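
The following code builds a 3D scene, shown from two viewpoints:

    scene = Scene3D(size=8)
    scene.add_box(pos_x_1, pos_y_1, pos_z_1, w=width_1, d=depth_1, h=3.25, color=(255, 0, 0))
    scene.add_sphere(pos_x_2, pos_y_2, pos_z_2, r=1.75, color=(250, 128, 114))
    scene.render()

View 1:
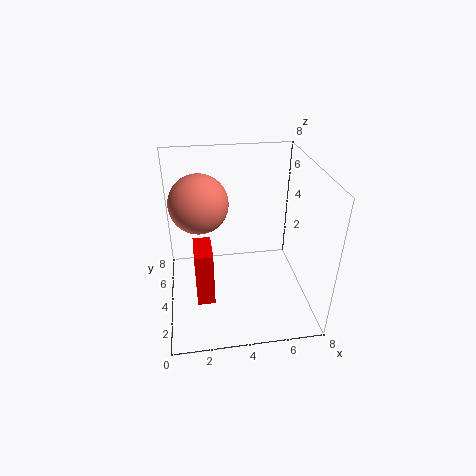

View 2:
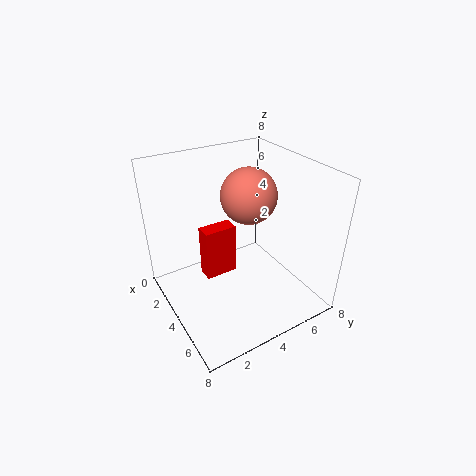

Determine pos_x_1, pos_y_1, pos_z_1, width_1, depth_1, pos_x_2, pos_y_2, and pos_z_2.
pos_x_1 = 1.5
pos_y_1 = 2.75
pos_z_1 = 0.5
width_1 = 1
depth_1 = 2
pos_x_2 = 2
pos_y_2 = 6
pos_z_2 = 5.25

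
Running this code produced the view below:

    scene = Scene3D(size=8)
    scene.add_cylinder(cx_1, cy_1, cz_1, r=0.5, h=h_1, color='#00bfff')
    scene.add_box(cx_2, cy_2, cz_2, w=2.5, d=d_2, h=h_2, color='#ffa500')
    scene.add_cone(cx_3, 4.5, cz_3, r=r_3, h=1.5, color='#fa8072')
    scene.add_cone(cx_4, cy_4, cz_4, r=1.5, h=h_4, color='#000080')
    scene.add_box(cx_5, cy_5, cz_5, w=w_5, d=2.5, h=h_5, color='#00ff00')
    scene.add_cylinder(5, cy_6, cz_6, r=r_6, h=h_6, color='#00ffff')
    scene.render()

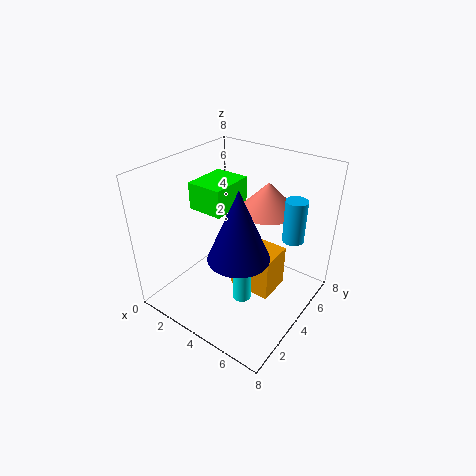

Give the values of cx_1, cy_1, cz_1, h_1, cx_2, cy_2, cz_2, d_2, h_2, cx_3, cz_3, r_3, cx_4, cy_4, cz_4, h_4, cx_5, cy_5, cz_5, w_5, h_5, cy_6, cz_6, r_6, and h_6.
cx_1 = 7.5, cy_1 = 3.5, cz_1 = 5.5, h_1 = 2, cx_2 = 3.5, cy_2 = 4, cz_2 = 0.5, d_2 = 2, h_2 = 2.5, cx_3 = 5.5, cz_3 = 6, r_3 = 1.5, cx_4 = 5.5, cy_4 = 2, cz_4 = 4.5, h_4 = 3.5, cx_5 = 1.5, cy_5 = 3, cz_5 = 5.5, w_5 = 2, h_5 = 1.5, cy_6 = 3, cz_6 = 1, r_6 = 0.5, h_6 = 3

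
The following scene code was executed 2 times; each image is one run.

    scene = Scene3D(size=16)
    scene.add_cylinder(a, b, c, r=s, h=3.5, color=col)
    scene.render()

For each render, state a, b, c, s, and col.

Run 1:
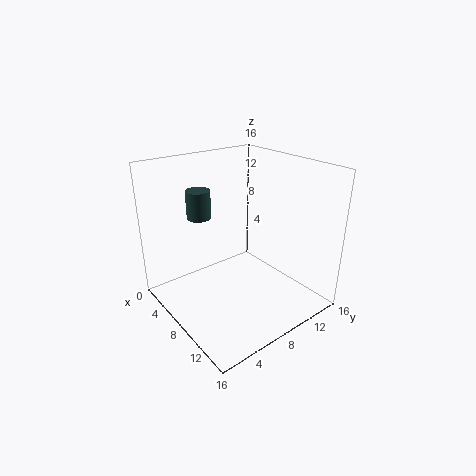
a = 1.5; b = 7; c = 8.5; s = 1.5; col = 'darkslategray'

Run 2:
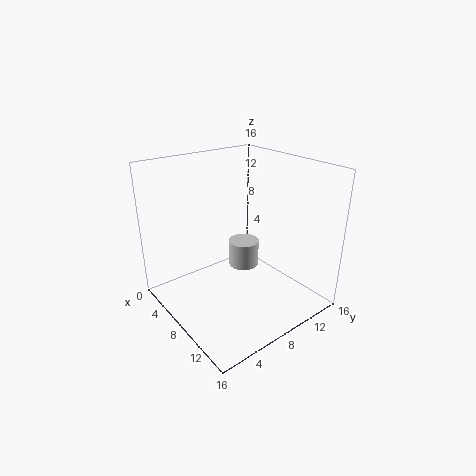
a = 3.5; b = 12.5; c = 1; s = 2; col = 'lightgray'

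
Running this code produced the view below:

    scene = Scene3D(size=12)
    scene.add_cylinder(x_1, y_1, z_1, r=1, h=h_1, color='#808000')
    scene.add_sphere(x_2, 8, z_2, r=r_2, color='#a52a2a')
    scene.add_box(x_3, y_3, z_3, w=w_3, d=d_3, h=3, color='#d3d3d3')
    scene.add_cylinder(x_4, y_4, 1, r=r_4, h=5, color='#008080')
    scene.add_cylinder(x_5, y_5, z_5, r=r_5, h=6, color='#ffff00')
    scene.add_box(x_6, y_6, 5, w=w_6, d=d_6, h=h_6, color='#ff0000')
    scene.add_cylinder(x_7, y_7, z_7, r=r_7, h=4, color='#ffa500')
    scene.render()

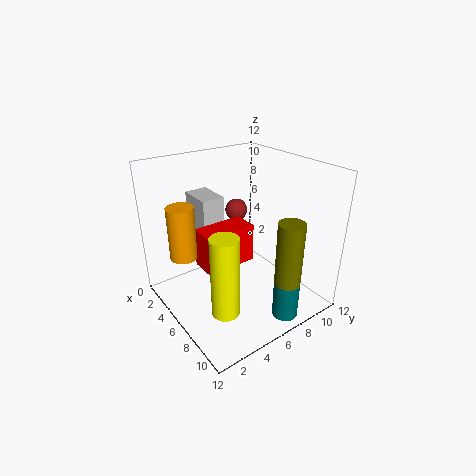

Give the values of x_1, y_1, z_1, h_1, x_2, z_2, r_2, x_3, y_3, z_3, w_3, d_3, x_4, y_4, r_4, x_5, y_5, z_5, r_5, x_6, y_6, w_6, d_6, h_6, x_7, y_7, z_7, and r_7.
x_1 = 11, y_1 = 7, z_1 = 4, h_1 = 5, x_2 = 3, z_2 = 7, r_2 = 1, x_3 = 1, y_3 = 4, z_3 = 6, w_3 = 3, d_3 = 2, x_4 = 11, y_4 = 7, r_4 = 1, x_5 = 10, y_5 = 2, z_5 = 3, r_5 = 1, x_6 = 6, y_6 = 2, w_6 = 2, d_6 = 4, h_6 = 3, x_7 = 6, y_7 = 1, z_7 = 6, r_7 = 1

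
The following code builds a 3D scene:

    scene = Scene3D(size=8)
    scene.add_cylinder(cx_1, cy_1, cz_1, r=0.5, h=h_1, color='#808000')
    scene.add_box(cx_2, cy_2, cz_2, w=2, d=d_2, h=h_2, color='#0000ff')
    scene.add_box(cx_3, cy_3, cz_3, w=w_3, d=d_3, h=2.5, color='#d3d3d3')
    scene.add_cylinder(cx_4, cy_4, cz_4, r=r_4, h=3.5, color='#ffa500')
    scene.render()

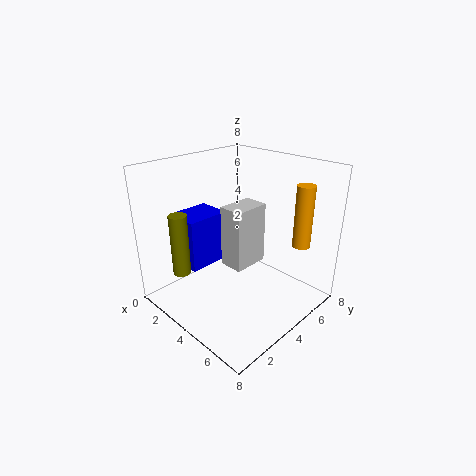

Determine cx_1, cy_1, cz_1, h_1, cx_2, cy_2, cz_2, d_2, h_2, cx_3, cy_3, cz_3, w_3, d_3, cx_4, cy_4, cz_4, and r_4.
cx_1 = 2, cy_1 = 1.5, cz_1 = 2, h_1 = 3.5, cx_2 = 0.5, cy_2 = 2, cz_2 = 2, d_2 = 2.5, h_2 = 3, cx_3 = 6.5, cy_3 = 0.5, cz_3 = 5, w_3 = 1, d_3 = 1.5, cx_4 = 6.5, cy_4 = 6.5, cz_4 = 3.5, r_4 = 0.5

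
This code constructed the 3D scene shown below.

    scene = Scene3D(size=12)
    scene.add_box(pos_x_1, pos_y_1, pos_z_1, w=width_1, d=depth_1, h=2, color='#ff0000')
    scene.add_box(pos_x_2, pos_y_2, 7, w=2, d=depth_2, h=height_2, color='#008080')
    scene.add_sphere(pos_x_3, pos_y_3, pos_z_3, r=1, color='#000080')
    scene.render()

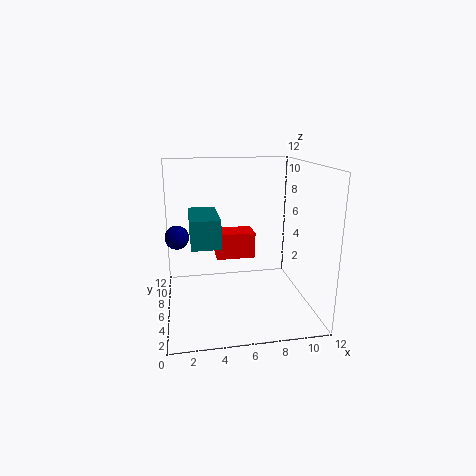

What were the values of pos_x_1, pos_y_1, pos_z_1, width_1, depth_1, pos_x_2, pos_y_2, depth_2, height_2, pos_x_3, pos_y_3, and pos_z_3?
pos_x_1 = 4
pos_y_1 = 4
pos_z_1 = 5
width_1 = 3
depth_1 = 2
pos_x_2 = 2
pos_y_2 = 1
depth_2 = 4
height_2 = 2
pos_x_3 = 1
pos_y_3 = 7
pos_z_3 = 6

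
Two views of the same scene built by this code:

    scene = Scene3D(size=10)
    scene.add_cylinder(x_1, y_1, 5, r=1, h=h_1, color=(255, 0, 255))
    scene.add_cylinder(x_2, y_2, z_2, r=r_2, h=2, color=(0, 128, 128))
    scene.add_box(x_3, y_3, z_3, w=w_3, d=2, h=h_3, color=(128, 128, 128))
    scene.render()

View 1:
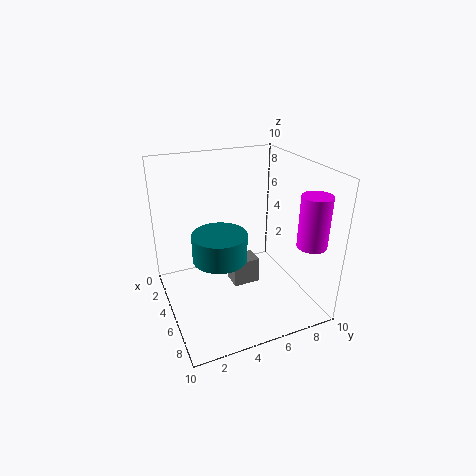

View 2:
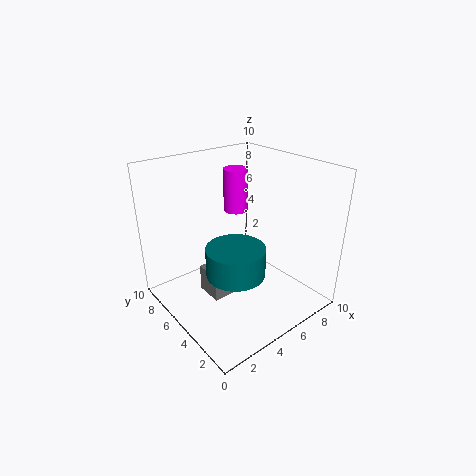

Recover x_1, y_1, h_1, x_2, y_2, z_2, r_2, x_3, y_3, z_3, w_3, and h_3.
x_1 = 8, y_1 = 9, h_1 = 3.5, x_2 = 4, y_2 = 4, z_2 = 3, r_2 = 2, x_3 = 3, y_3 = 5, z_3 = 0.5, w_3 = 1.5, h_3 = 2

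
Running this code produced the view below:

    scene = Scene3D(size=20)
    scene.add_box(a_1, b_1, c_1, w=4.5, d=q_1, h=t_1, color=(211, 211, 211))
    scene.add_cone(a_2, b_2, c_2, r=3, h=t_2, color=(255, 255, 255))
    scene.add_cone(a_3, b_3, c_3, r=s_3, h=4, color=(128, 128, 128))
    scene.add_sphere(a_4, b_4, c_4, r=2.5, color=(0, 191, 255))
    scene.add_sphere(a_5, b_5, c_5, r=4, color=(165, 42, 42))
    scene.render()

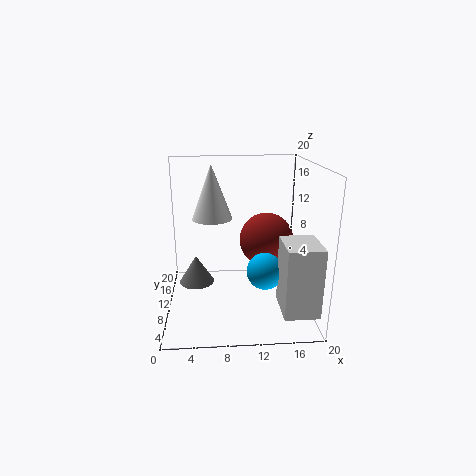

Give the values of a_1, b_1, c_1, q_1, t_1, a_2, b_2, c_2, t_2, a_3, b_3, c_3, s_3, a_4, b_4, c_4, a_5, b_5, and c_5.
a_1 = 15
b_1 = 1
c_1 = 2.5
q_1 = 5.5
t_1 = 9
a_2 = 6.5
b_2 = 14.5
c_2 = 11.5
t_2 = 8
a_3 = 4
b_3 = 11
c_3 = 3
s_3 = 2.5
a_4 = 13.5
b_4 = 7.5
c_4 = 6
a_5 = 14.5
b_5 = 13
c_5 = 8.5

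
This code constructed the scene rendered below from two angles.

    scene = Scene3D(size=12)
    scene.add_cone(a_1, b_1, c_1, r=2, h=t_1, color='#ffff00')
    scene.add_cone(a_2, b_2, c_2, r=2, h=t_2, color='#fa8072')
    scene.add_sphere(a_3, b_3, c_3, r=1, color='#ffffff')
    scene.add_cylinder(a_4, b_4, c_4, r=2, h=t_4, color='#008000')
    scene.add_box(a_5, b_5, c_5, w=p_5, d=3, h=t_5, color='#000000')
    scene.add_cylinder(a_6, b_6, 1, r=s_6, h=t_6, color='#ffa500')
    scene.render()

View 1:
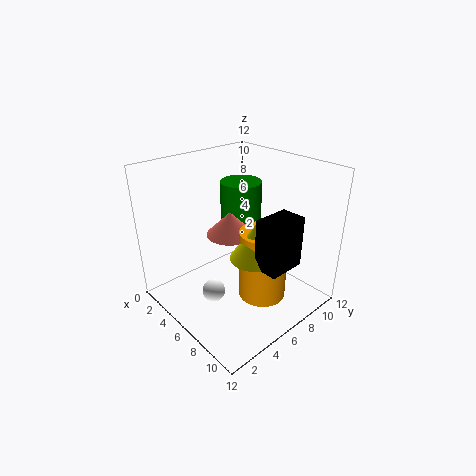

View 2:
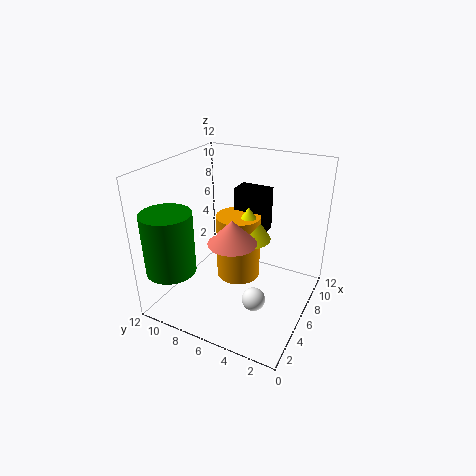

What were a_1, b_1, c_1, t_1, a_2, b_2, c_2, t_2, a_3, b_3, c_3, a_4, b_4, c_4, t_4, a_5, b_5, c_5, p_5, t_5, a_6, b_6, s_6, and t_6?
a_1 = 8, b_1 = 6, c_1 = 5, t_1 = 3, a_2 = 5, b_2 = 6, c_2 = 6, t_2 = 2, a_3 = 5, b_3 = 4, c_3 = 1, a_4 = 2, b_4 = 10, c_4 = 4, t_4 = 5, a_5 = 9, b_5 = 5, c_5 = 5, p_5 = 2, t_5 = 4, a_6 = 8, b_6 = 7, s_6 = 2, t_6 = 6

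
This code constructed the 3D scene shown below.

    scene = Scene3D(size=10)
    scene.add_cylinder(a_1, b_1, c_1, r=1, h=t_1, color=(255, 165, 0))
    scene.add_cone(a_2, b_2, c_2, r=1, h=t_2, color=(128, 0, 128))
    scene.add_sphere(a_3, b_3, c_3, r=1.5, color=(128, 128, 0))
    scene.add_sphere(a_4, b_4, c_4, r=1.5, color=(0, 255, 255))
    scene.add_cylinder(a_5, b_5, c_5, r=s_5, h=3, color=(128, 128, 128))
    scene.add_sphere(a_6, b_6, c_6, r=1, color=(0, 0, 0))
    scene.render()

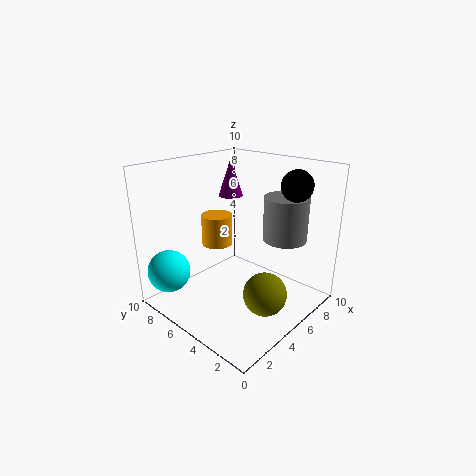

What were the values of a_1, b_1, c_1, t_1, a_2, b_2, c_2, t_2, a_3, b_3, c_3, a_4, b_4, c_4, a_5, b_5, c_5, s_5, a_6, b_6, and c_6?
a_1 = 3.5, b_1 = 5.5, c_1 = 5, t_1 = 2, a_2 = 8.5, b_2 = 9, c_2 = 6.5, t_2 = 3, a_3 = 5, b_3 = 2.5, c_3 = 1.5, a_4 = 1.5, b_4 = 8.5, c_4 = 2.5, a_5 = 7, b_5 = 2.5, c_5 = 5, s_5 = 1.5, a_6 = 6.5, b_6 = 1.5, c_6 = 9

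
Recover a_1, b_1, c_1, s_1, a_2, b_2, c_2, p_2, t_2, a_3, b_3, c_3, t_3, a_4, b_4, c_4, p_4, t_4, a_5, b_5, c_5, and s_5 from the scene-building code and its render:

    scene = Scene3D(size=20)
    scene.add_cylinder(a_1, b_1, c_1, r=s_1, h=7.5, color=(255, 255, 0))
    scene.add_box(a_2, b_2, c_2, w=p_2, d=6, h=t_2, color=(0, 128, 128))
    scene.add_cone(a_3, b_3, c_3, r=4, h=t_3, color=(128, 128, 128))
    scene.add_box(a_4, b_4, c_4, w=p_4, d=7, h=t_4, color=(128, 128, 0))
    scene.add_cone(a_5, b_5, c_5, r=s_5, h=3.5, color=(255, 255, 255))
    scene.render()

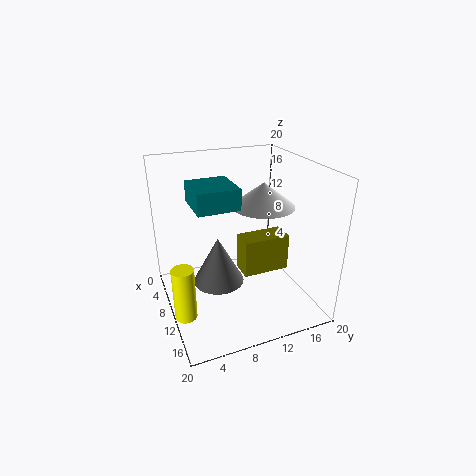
a_1 = 12
b_1 = 1.5
c_1 = 0.5
s_1 = 1.5
a_2 = 3.5
b_2 = 4.5
c_2 = 14
p_2 = 6.5
t_2 = 3
a_3 = 5.5
b_3 = 8.5
c_3 = 0.5
t_3 = 7.5
a_4 = 7
b_4 = 11
c_4 = 3.5
p_4 = 3.5
t_4 = 5.5
a_5 = 8.5
b_5 = 14.5
c_5 = 13.5
s_5 = 4.5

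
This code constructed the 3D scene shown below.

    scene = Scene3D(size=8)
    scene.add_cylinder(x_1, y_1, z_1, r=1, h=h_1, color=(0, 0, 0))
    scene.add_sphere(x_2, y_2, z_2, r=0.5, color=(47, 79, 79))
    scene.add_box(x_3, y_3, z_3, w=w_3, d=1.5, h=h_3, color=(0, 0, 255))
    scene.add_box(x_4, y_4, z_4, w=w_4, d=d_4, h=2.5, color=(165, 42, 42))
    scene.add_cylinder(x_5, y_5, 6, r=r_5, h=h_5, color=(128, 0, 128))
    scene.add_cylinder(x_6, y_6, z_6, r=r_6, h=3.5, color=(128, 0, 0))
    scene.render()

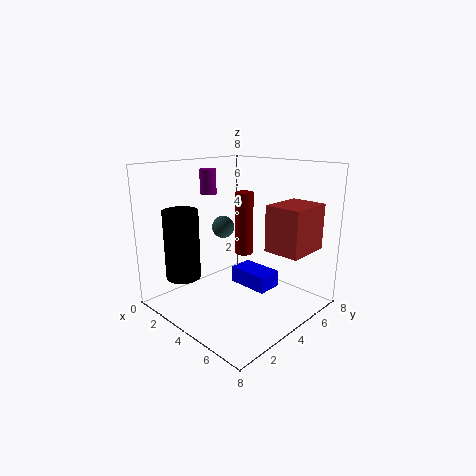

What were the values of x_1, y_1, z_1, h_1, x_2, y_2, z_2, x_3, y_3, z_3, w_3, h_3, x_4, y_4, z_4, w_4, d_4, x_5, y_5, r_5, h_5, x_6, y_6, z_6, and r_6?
x_1 = 1.5, y_1 = 2, z_1 = 1.5, h_1 = 4, x_2 = 5.5, y_2 = 1.5, z_2 = 5.5, x_3 = 2.5, y_3 = 5, z_3 = 0.5, w_3 = 2.5, h_3 = 1, x_4 = 5.5, y_4 = 4.5, z_4 = 3.5, w_4 = 2, d_4 = 2.5, x_5 = 1, y_5 = 4.5, r_5 = 0.5, h_5 = 1.5, x_6 = 4, y_6 = 4.5, z_6 = 3, r_6 = 0.5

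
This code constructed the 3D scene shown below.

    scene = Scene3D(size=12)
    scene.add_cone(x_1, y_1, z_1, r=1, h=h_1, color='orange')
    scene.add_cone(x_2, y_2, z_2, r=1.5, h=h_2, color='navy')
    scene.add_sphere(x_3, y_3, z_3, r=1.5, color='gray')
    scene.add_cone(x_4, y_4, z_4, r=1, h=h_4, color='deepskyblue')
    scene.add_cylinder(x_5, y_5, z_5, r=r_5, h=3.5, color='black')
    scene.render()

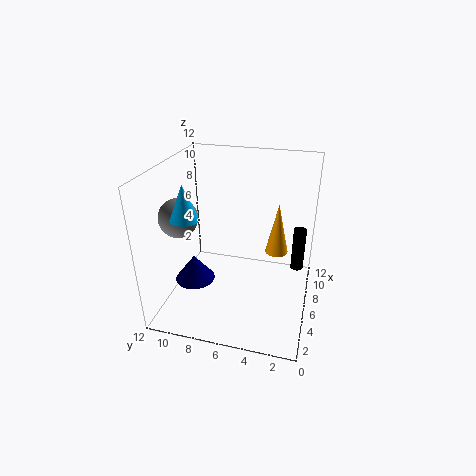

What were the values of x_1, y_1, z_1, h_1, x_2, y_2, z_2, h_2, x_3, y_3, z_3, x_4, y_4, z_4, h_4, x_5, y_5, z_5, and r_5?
x_1 = 8
y_1 = 3
z_1 = 4
h_1 = 4.5
x_2 = 2.5
y_2 = 8.5
z_2 = 4
h_2 = 2
x_3 = 3.5
y_3 = 10
z_3 = 8.5
x_4 = 1.5
y_4 = 8.5
z_4 = 9.5
h_4 = 2.5
x_5 = 6
y_5 = 1
z_5 = 4
r_5 = 0.5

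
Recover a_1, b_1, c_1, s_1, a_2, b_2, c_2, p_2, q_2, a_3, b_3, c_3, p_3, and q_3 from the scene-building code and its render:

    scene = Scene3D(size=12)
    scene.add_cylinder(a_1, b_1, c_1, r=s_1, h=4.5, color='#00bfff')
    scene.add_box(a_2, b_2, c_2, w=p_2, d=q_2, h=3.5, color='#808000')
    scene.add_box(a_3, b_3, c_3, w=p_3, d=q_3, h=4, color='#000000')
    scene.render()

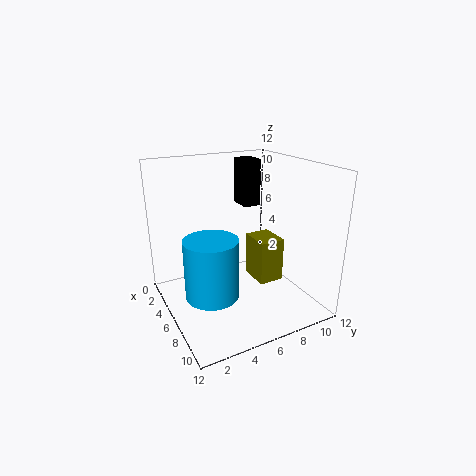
a_1 = 8.5; b_1 = 2.5; c_1 = 3; s_1 = 2; a_2 = 6.5; b_2 = 6.5; c_2 = 3; p_2 = 2.5; q_2 = 2; a_3 = 2.5; b_3 = 7.5; c_3 = 8; p_3 = 2; q_3 = 1.5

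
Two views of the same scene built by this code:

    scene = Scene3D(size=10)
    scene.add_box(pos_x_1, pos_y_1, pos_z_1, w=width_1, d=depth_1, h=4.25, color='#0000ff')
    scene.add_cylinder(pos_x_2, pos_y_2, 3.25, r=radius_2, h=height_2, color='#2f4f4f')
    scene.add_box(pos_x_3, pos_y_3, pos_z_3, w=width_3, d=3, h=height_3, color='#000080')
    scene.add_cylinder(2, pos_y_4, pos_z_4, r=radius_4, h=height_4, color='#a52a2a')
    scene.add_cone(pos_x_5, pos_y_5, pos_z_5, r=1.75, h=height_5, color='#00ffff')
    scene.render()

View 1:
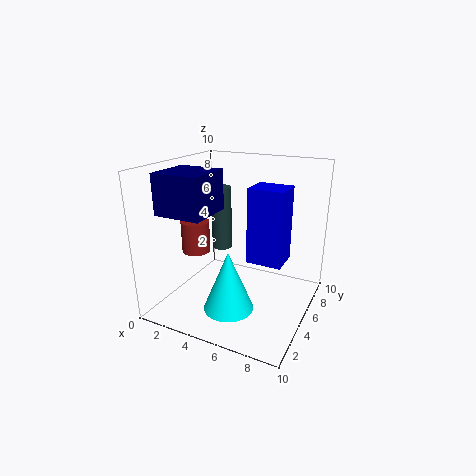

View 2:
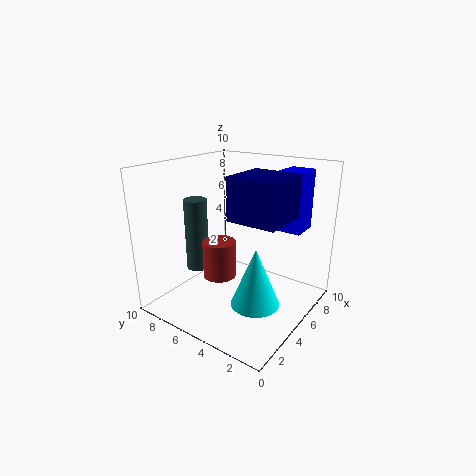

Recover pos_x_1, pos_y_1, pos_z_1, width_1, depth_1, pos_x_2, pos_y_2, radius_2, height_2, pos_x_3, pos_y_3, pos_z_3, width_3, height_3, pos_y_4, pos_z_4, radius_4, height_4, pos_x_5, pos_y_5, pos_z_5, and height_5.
pos_x_1 = 7.25
pos_y_1 = 1.5
pos_z_1 = 5.25
width_1 = 2
depth_1 = 1.75
pos_x_2 = 2.75
pos_y_2 = 6.75
radius_2 = 0.75
height_2 = 4.75
pos_x_3 = 1.75
pos_y_3 = 0.5
pos_z_3 = 7.5
width_3 = 3
height_3 = 2.5
pos_y_4 = 4.25
pos_z_4 = 3.75
radius_4 = 1
height_4 = 2.25
pos_x_5 = 5
pos_y_5 = 3.5
pos_z_5 = 0.25
height_5 = 4.25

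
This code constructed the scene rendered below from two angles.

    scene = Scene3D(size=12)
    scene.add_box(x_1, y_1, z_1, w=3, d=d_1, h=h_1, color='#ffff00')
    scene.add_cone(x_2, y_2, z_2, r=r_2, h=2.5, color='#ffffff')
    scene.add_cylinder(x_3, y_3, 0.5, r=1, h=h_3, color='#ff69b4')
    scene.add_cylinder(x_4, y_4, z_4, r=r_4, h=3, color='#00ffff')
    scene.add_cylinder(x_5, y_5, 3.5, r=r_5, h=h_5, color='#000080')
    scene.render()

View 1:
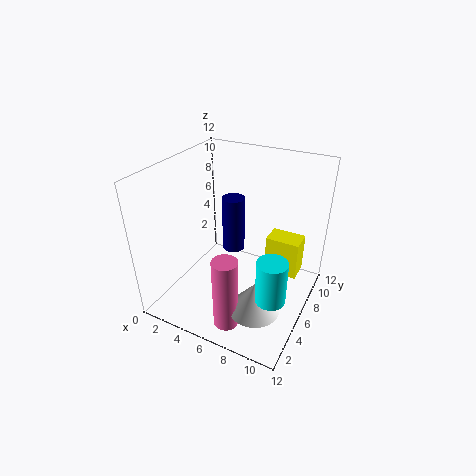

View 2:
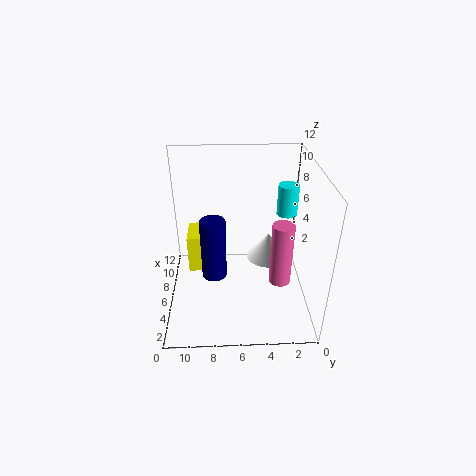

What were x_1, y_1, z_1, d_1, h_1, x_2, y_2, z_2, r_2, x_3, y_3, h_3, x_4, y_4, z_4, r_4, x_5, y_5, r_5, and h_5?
x_1 = 7.5; y_1 = 8.5; z_1 = 1.5; d_1 = 2; h_1 = 3.5; x_2 = 9; y_2 = 3; z_2 = 2; r_2 = 2; x_3 = 7; y_3 = 2; h_3 = 6; x_4 = 11; y_4 = 1; z_4 = 5.5; r_4 = 1; x_5 = 4.5; y_5 = 8; r_5 = 1; h_5 = 5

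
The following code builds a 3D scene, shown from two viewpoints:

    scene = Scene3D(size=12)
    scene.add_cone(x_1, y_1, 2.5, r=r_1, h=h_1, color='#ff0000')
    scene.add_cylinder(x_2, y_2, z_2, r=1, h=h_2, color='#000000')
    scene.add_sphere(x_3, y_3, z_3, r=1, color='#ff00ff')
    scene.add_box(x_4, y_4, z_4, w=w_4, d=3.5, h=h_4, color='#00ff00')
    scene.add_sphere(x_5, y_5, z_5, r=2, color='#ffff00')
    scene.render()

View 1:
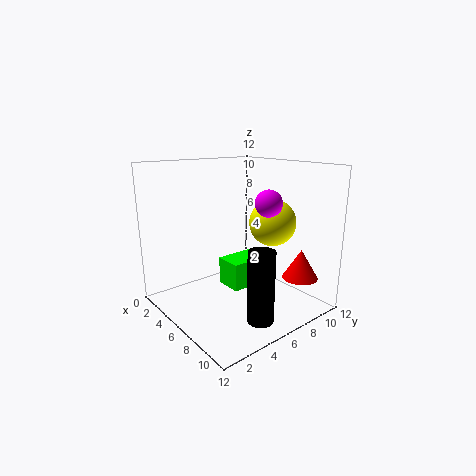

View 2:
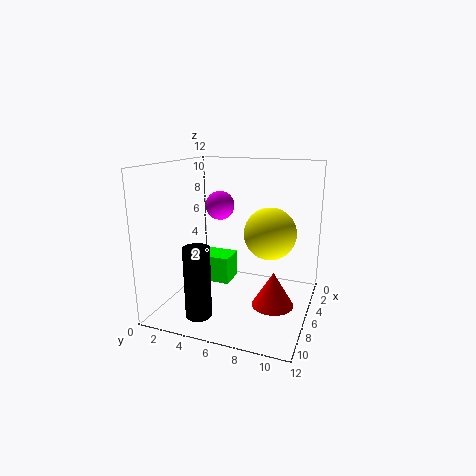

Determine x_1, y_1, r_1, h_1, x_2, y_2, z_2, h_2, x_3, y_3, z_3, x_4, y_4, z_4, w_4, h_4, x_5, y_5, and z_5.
x_1 = 9.5
y_1 = 10
r_1 = 1.5
h_1 = 2.5
x_2 = 10.5
y_2 = 4.5
z_2 = 1
h_2 = 5.5
x_3 = 9.5
y_3 = 6
z_3 = 9.5
x_4 = 7.5
y_4 = 3
z_4 = 3.5
w_4 = 2
h_4 = 2
x_5 = 7
y_5 = 9
z_5 = 7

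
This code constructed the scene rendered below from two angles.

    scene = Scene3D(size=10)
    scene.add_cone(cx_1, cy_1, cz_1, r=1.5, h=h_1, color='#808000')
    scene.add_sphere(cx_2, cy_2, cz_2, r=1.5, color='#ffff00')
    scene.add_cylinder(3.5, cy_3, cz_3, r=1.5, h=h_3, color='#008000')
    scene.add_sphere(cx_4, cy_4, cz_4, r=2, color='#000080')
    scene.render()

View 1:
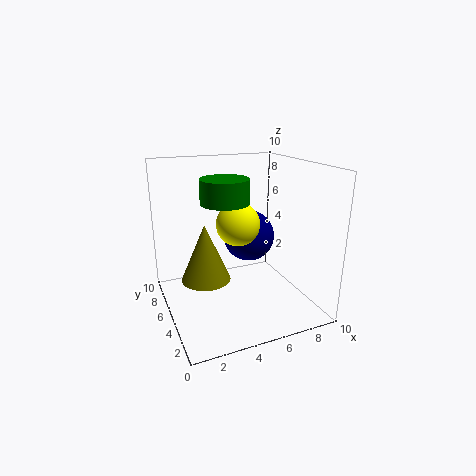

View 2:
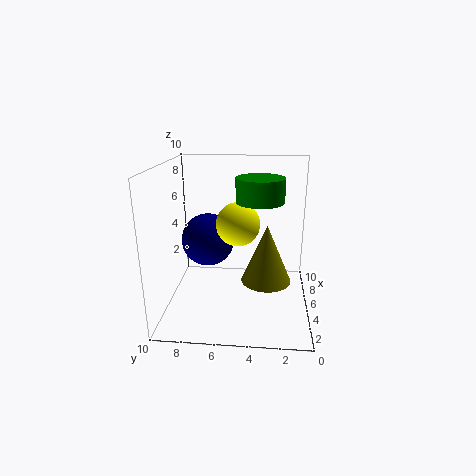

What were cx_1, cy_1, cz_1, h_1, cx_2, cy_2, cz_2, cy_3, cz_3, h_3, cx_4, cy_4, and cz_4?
cx_1 = 2, cy_1 = 3, cz_1 = 3.5, h_1 = 3.5, cx_2 = 5, cy_2 = 5, cz_2 = 6, cy_3 = 3.5, cz_3 = 8, h_3 = 1.5, cx_4 = 7, cy_4 = 7.5, cz_4 = 4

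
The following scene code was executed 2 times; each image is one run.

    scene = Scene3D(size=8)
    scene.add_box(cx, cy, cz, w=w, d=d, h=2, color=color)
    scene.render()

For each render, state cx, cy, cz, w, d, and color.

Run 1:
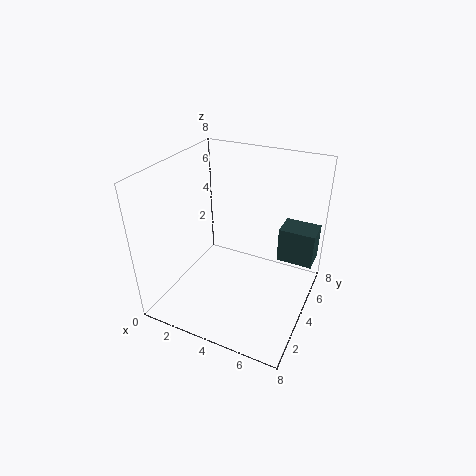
cx = 6
cy = 5
cz = 2.5
w = 2
d = 1.5
color = 'darkslategray'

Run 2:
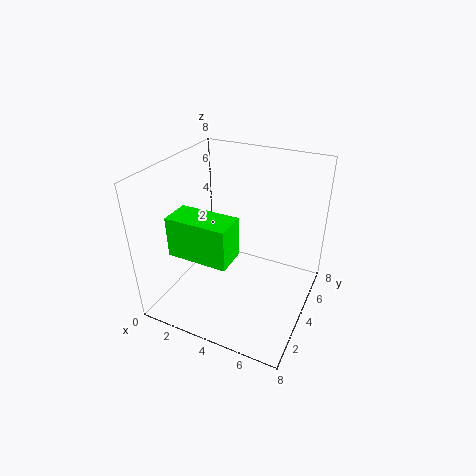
cx = 2
cy = 0.5
cz = 4.5
w = 3
d = 1.5
color = 'lime'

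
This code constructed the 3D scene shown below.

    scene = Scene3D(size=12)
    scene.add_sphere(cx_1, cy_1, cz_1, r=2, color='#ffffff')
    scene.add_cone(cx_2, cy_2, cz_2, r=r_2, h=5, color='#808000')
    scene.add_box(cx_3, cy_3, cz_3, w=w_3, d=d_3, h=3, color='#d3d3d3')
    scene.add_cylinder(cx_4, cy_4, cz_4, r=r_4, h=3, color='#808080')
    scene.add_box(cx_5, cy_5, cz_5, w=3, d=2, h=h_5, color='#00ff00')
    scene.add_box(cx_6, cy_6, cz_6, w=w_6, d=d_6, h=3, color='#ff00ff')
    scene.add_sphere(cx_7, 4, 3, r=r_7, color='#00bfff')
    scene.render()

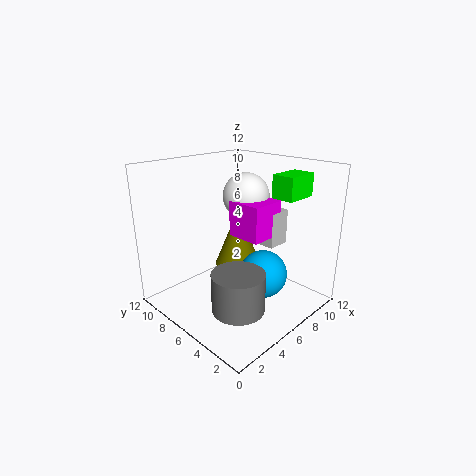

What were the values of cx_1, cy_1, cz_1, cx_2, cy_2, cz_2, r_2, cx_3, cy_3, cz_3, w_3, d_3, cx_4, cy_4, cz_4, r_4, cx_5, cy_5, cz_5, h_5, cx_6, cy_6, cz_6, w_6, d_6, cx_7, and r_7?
cx_1 = 8, cy_1 = 7, cz_1 = 9, cx_2 = 7, cy_2 = 7, cz_2 = 3, r_2 = 2, cx_3 = 8, cy_3 = 4, cz_3 = 5, w_3 = 2, d_3 = 2, cx_4 = 3, cy_4 = 3, cz_4 = 2, r_4 = 2, cx_5 = 9, cy_5 = 3, cz_5 = 9, h_5 = 2, cx_6 = 6, cy_6 = 4, cz_6 = 6, w_6 = 3, d_6 = 3, cx_7 = 7, r_7 = 2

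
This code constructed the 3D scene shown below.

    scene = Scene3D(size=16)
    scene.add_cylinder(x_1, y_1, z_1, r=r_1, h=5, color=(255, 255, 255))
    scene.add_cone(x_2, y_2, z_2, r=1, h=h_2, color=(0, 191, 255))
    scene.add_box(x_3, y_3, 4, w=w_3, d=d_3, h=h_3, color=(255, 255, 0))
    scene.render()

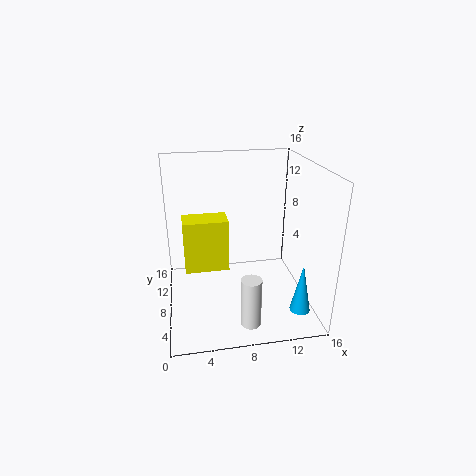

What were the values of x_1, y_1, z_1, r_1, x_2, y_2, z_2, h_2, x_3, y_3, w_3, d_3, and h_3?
x_1 = 8; y_1 = 1; z_1 = 2; r_1 = 1; x_2 = 13; y_2 = 1; z_2 = 3; h_2 = 5; x_3 = 2; y_3 = 8; w_3 = 5; d_3 = 3; h_3 = 6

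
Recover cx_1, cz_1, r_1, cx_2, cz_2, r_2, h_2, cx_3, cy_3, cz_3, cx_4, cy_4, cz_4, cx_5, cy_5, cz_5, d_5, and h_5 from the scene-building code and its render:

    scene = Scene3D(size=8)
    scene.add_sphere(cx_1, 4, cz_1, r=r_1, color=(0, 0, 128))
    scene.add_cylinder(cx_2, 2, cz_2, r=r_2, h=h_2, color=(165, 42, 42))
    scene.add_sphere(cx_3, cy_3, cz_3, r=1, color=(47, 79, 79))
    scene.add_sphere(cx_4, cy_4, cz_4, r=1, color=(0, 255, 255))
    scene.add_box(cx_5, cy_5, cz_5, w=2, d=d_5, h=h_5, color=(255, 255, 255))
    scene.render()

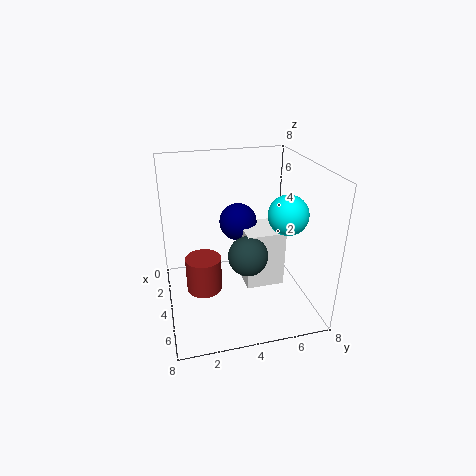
cx_1 = 4
cz_1 = 5
r_1 = 1
cx_2 = 4
cz_2 = 1
r_2 = 1
h_2 = 2
cx_3 = 6
cy_3 = 4
cz_3 = 4
cx_4 = 6
cy_4 = 6
cz_4 = 6
cx_5 = 4
cy_5 = 4
cz_5 = 2
d_5 = 2
h_5 = 3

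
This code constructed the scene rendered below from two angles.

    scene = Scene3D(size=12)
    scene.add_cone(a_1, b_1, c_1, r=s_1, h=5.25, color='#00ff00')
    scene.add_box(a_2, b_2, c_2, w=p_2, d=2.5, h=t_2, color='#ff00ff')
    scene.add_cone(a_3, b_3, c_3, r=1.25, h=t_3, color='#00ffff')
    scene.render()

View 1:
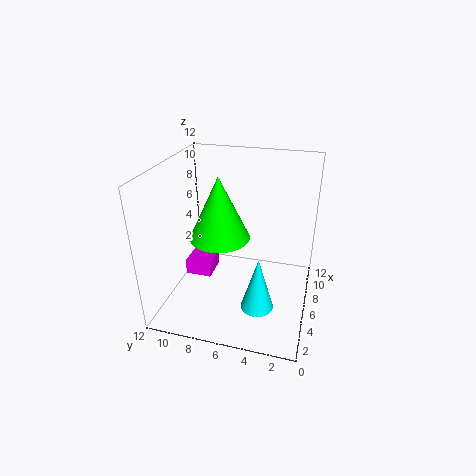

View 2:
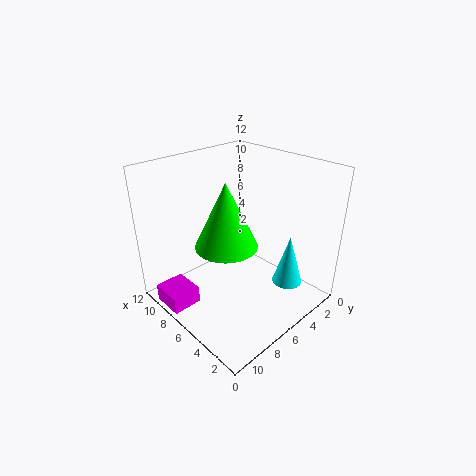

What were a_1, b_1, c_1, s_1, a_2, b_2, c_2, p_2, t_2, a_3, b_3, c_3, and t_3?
a_1 = 5.75, b_1 = 7.5, c_1 = 6, s_1 = 2.5, a_2 = 7.5, b_2 = 9.25, c_2 = 0.25, p_2 = 2.75, t_2 = 1.5, a_3 = 2.5, b_3 = 3.5, c_3 = 2.25, t_3 = 4.25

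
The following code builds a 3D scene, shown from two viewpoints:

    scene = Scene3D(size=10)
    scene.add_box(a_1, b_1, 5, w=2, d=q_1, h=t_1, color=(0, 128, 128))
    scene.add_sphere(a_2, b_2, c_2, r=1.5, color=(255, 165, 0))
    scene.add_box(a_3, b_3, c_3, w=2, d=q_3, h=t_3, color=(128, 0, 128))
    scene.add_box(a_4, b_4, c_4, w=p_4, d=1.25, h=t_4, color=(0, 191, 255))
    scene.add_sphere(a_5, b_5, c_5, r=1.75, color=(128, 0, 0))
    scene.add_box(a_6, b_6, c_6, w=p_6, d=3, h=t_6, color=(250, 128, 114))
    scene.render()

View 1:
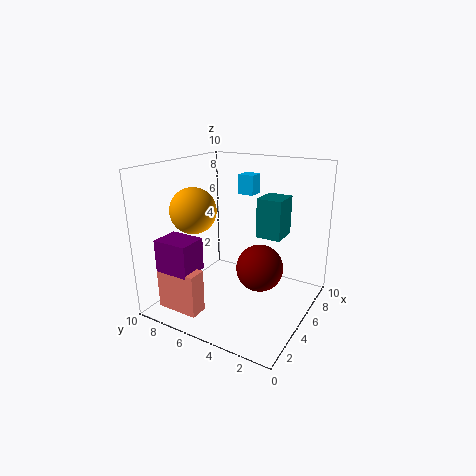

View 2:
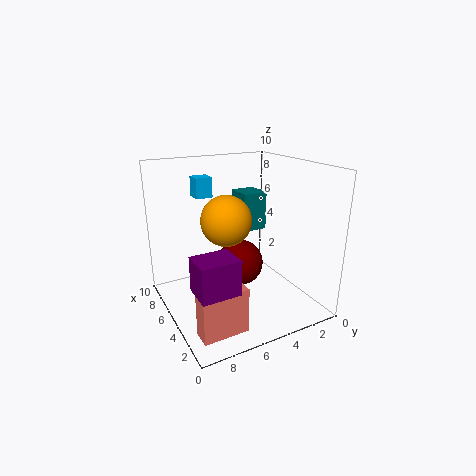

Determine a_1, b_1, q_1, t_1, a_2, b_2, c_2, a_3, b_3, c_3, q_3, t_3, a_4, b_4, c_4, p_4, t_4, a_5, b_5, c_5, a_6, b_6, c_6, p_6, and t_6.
a_1 = 5.75, b_1 = 2.25, q_1 = 1.75, t_1 = 2.75, a_2 = 2.75, b_2 = 7, c_2 = 7.25, a_3 = 1.25, b_3 = 6.75, c_3 = 3, q_3 = 2.5, t_3 = 2.25, a_4 = 8, b_4 = 5.5, c_4 = 7.25, p_4 = 1.25, t_4 = 1.5, a_5 = 6.5, b_5 = 4, c_5 = 2.25, a_6 = 1.25, b_6 = 6.25, c_6 = 0.25, p_6 = 1.25, t_6 = 3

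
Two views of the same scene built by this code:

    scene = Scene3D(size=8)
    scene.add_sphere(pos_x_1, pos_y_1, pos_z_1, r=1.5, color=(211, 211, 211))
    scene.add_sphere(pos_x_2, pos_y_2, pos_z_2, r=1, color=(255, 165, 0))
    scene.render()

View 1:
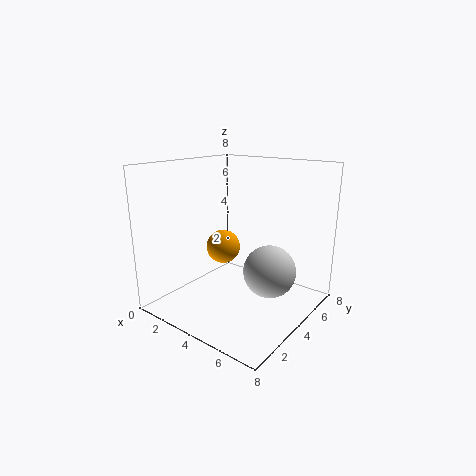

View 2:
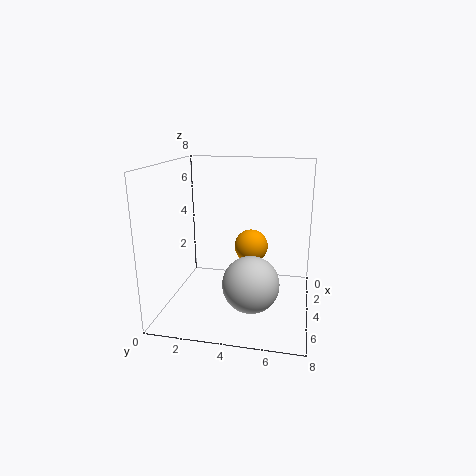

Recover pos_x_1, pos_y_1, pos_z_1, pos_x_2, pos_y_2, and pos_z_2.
pos_x_1 = 5.5
pos_y_1 = 5
pos_z_1 = 2
pos_x_2 = 2.5
pos_y_2 = 4.5
pos_z_2 = 3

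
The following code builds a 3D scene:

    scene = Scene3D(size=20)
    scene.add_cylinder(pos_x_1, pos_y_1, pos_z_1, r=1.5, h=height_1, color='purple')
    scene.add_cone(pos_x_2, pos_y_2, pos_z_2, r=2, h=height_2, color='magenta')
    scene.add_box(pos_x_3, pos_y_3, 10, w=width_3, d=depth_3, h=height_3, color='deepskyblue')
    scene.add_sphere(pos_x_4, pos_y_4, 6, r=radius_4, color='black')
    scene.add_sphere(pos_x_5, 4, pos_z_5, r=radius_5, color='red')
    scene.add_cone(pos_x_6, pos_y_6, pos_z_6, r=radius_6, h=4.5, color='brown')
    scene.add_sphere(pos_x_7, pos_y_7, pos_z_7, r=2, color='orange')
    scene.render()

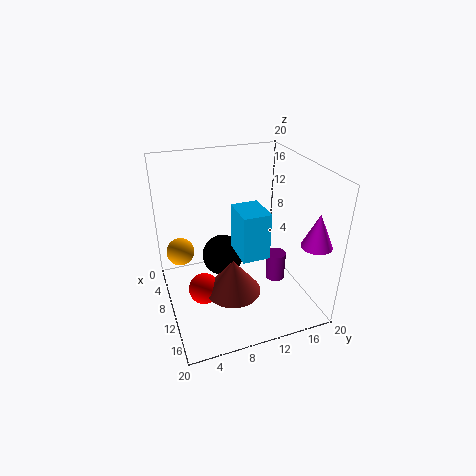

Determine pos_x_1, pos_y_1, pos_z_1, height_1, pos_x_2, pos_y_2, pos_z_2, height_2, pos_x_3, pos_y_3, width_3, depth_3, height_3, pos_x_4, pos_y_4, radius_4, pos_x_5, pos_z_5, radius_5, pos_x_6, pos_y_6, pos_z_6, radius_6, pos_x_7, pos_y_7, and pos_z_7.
pos_x_1 = 8.5, pos_y_1 = 17, pos_z_1 = 0.5, height_1 = 4.5, pos_x_2 = 17, pos_y_2 = 18, pos_z_2 = 11, height_2 = 4.5, pos_x_3 = 11.5, pos_y_3 = 8.5, width_3 = 4.5, depth_3 = 3.5, height_3 = 6, pos_x_4 = 7.5, pos_y_4 = 8.5, radius_4 = 3, pos_x_5 = 13.5, pos_z_5 = 5.5, radius_5 = 2, pos_x_6 = 15, pos_y_6 = 7.5, pos_z_6 = 5.5, radius_6 = 3.5, pos_x_7 = 6, pos_y_7 = 2.5, pos_z_7 = 7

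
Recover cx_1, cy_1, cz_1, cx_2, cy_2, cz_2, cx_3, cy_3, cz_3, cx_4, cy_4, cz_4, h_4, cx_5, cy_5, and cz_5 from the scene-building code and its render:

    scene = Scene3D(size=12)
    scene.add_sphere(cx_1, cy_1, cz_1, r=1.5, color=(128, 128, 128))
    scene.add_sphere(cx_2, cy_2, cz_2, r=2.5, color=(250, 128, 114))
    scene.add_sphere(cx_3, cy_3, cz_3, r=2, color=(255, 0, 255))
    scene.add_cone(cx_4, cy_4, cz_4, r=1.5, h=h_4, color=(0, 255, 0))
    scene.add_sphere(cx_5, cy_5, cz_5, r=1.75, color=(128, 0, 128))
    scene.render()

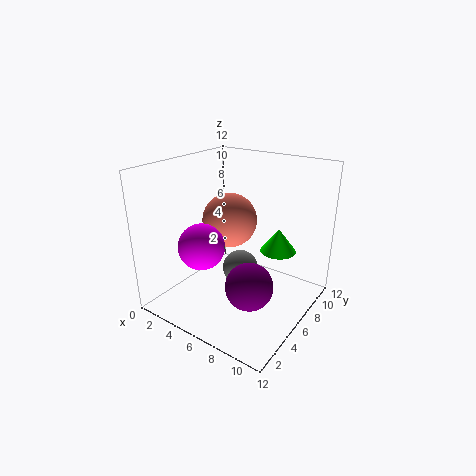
cx_1 = 6.25; cy_1 = 6; cz_1 = 3.25; cx_2 = 3.5; cy_2 = 8.25; cz_2 = 6.25; cx_3 = 3.25; cy_3 = 4.5; cz_3 = 5; cx_4 = 8.75; cy_4 = 8; cz_4 = 4.75; h_4 = 2; cx_5 = 9.25; cy_5 = 2.75; cz_5 = 4.25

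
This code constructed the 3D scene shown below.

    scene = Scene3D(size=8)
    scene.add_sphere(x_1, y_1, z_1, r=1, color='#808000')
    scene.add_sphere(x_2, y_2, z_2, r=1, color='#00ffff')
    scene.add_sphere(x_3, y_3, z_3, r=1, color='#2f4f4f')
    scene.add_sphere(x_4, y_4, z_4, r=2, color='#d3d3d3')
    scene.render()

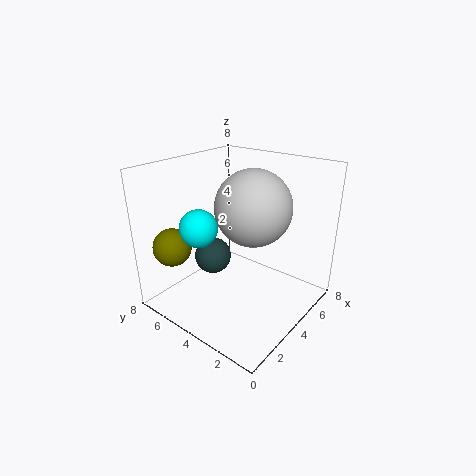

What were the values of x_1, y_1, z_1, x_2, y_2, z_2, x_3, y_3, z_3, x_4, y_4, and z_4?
x_1 = 1, y_1 = 6, z_1 = 4, x_2 = 2, y_2 = 5, z_2 = 5, x_3 = 3, y_3 = 5, z_3 = 3, x_4 = 4, y_4 = 3, z_4 = 6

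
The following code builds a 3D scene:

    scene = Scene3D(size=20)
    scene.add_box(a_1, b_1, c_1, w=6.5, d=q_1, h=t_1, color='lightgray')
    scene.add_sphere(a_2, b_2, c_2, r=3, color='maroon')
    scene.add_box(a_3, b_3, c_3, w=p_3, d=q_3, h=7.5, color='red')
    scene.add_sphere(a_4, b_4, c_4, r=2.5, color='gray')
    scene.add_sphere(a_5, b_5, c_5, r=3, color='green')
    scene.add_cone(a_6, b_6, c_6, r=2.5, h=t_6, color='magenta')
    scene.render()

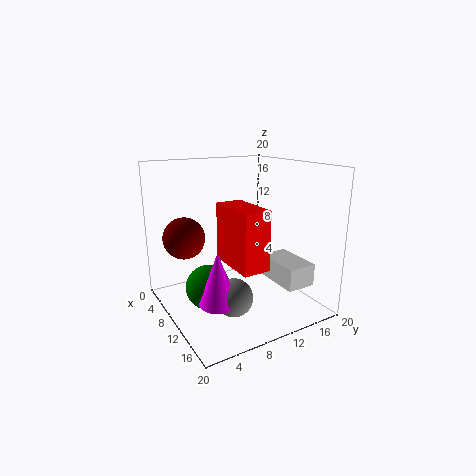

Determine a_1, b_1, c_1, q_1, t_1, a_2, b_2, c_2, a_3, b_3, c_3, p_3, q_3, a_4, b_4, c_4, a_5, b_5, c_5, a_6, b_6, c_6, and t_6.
a_1 = 11.5, b_1 = 13, c_1 = 4.5, q_1 = 4, t_1 = 3, a_2 = 5, b_2 = 4, c_2 = 9.5, a_3 = 10.5, b_3 = 6.5, c_3 = 8, p_3 = 7, q_3 = 3.5, a_4 = 14, b_4 = 7, c_4 = 3.5, a_5 = 10.5, b_5 = 5, c_5 = 4, a_6 = 13.5, b_6 = 5, c_6 = 3, t_6 = 7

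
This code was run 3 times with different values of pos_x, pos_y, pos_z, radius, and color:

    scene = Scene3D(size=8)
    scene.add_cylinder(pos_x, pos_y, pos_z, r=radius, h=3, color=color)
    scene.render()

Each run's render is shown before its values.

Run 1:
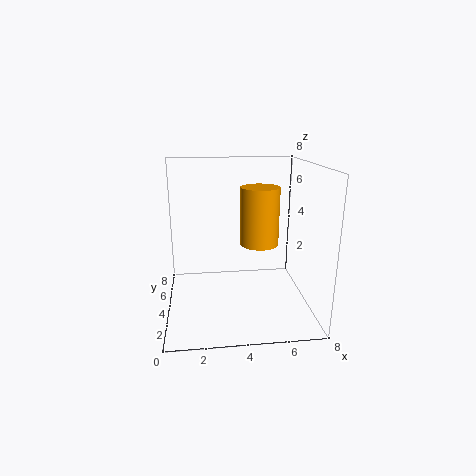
pos_x = 5; pos_y = 3; pos_z = 4; radius = 1; color = 'orange'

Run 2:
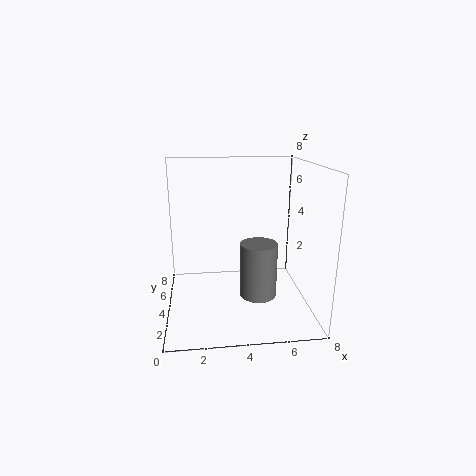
pos_x = 5; pos_y = 3; pos_z = 1; radius = 1; color = 'gray'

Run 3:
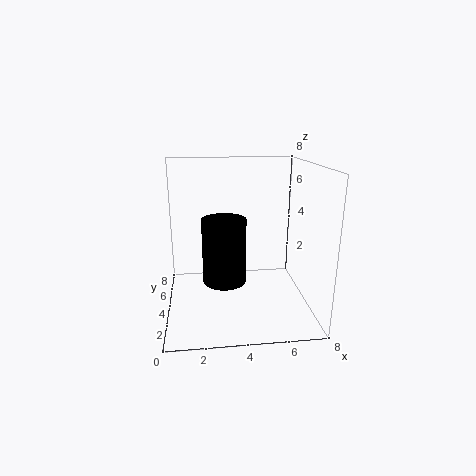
pos_x = 3; pos_y = 1; pos_z = 3; radius = 1; color = 'black'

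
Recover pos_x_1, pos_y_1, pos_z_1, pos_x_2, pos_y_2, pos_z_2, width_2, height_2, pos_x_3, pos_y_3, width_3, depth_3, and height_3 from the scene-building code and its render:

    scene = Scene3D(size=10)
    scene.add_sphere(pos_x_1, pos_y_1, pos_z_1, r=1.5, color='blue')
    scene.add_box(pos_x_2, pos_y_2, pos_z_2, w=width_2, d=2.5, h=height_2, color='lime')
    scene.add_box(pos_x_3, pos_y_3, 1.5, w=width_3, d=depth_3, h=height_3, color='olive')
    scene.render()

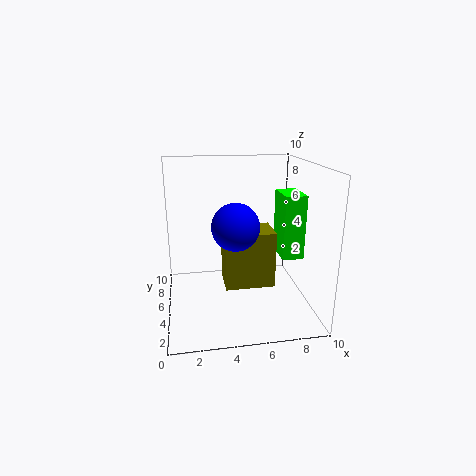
pos_x_1 = 4.5; pos_y_1 = 3; pos_z_1 = 6.5; pos_x_2 = 8; pos_y_2 = 4; pos_z_2 = 3.5; width_2 = 1.5; height_2 = 4.5; pos_x_3 = 4; pos_y_3 = 4; width_3 = 3.5; depth_3 = 2.5; height_3 = 4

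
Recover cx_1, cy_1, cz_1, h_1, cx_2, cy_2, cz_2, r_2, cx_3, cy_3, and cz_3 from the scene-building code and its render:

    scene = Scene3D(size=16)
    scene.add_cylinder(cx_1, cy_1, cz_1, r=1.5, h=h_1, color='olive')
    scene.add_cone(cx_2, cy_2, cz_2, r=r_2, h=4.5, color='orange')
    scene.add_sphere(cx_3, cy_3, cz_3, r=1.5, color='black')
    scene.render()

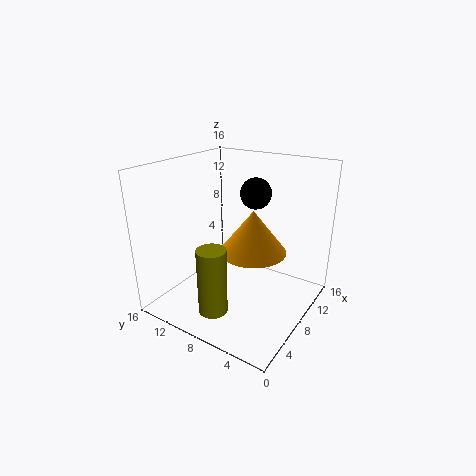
cx_1 = 2.5; cy_1 = 7.5; cz_1 = 2; h_1 = 7; cx_2 = 7; cy_2 = 5.5; cz_2 = 7.5; r_2 = 3.5; cx_3 = 6.5; cy_3 = 5; cz_3 = 14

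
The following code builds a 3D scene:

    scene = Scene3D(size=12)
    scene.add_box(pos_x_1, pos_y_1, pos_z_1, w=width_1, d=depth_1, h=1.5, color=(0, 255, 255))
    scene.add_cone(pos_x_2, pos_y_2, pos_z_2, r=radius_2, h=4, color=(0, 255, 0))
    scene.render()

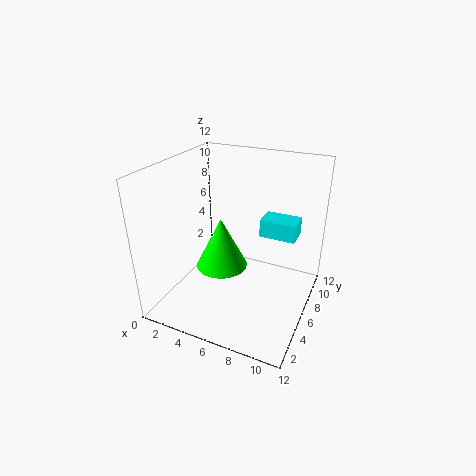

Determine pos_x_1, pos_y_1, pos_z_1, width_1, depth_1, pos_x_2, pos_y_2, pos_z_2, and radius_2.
pos_x_1 = 7.5
pos_y_1 = 7
pos_z_1 = 6
width_1 = 3
depth_1 = 2
pos_x_2 = 5.5
pos_y_2 = 4
pos_z_2 = 4.5
radius_2 = 2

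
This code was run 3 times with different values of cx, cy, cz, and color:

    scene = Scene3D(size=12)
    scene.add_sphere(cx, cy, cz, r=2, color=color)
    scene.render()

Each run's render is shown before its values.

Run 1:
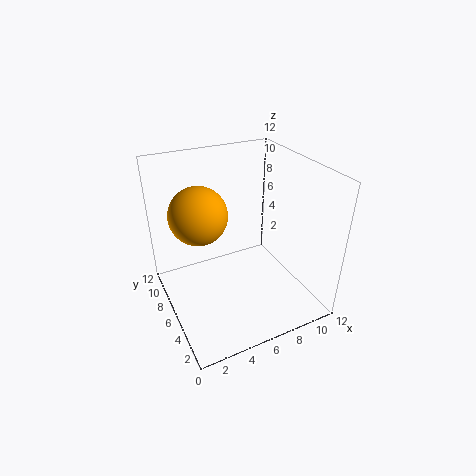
cx = 2
cy = 4
cz = 10
color = 'orange'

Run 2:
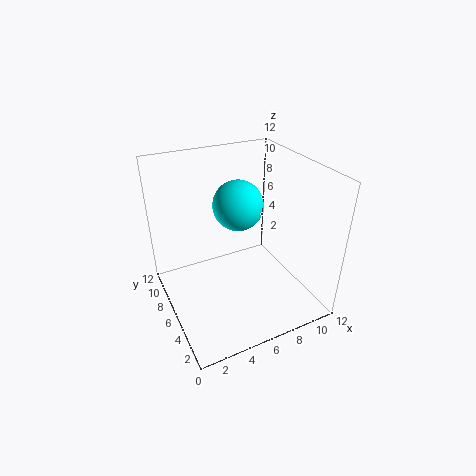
cx = 6
cy = 6
cz = 9
color = 'cyan'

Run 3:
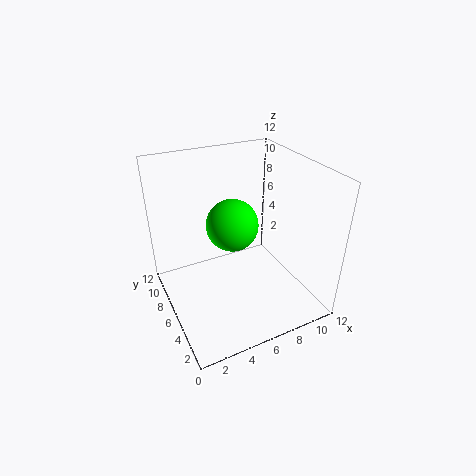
cx = 5
cy = 5
cz = 8
color = 'lime'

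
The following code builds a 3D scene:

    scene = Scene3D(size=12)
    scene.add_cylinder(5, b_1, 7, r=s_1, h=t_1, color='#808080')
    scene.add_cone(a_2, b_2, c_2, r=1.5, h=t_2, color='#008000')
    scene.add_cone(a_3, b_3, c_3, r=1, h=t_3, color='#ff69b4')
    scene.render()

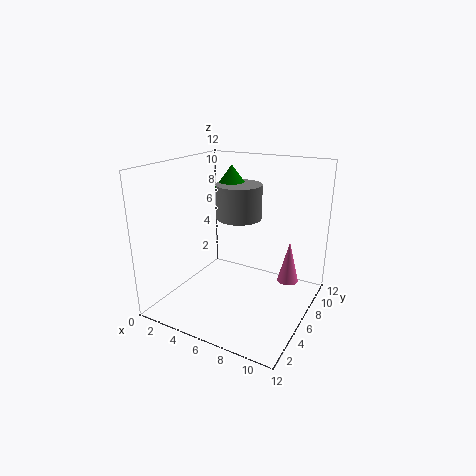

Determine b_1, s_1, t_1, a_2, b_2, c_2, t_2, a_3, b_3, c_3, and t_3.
b_1 = 8
s_1 = 2
t_1 = 3
a_2 = 4
b_2 = 8.5
c_2 = 9.5
t_2 = 2
a_3 = 9
b_3 = 10.5
c_3 = 0.5
t_3 = 4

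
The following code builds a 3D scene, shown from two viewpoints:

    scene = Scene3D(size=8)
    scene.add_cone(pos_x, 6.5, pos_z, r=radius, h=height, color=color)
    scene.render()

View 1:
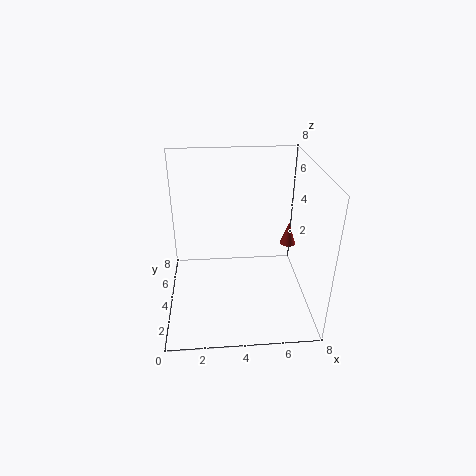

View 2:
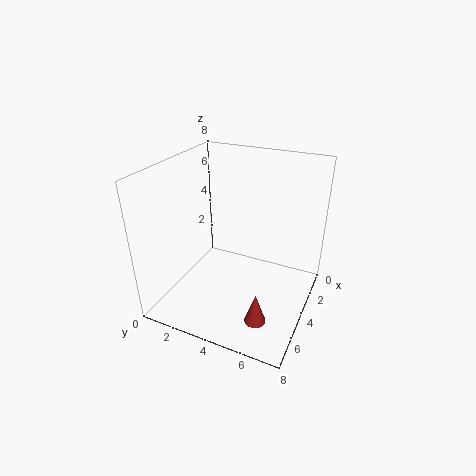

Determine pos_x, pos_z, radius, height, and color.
pos_x = 7.5, pos_z = 2, radius = 0.5, height = 1.5, color = 'brown'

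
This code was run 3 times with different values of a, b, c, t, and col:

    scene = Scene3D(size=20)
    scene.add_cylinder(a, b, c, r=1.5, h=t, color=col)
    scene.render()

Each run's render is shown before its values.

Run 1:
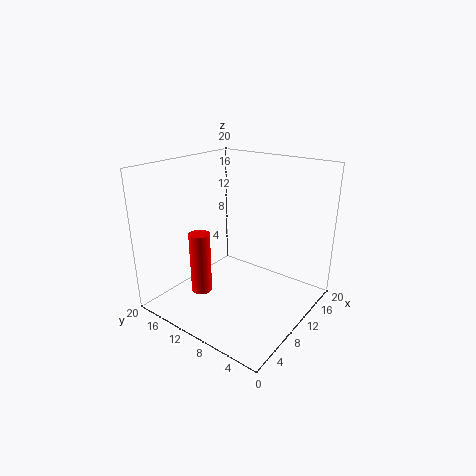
a = 7; b = 14.5; c = 1.5; t = 9; col = 'red'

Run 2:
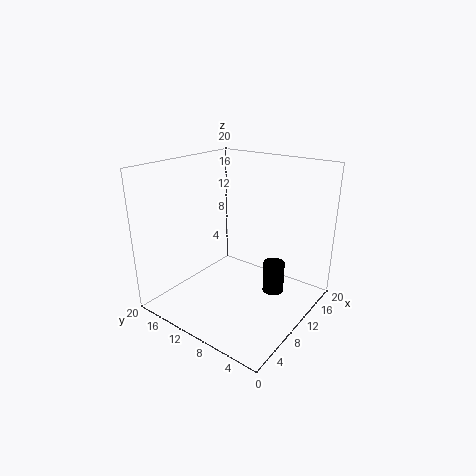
a = 12.5; b = 5.5; c = 2; t = 4.5; col = 'black'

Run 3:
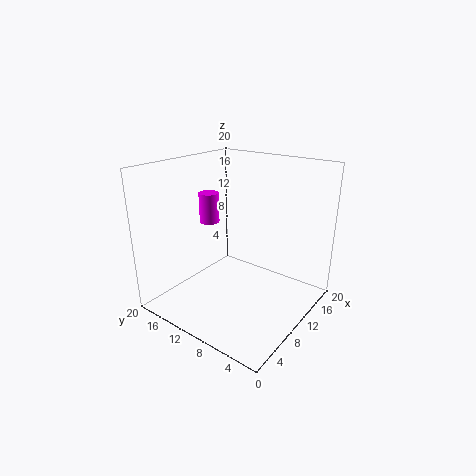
a = 11.5; b = 16.5; c = 10.5; t = 4.5; col = 'magenta'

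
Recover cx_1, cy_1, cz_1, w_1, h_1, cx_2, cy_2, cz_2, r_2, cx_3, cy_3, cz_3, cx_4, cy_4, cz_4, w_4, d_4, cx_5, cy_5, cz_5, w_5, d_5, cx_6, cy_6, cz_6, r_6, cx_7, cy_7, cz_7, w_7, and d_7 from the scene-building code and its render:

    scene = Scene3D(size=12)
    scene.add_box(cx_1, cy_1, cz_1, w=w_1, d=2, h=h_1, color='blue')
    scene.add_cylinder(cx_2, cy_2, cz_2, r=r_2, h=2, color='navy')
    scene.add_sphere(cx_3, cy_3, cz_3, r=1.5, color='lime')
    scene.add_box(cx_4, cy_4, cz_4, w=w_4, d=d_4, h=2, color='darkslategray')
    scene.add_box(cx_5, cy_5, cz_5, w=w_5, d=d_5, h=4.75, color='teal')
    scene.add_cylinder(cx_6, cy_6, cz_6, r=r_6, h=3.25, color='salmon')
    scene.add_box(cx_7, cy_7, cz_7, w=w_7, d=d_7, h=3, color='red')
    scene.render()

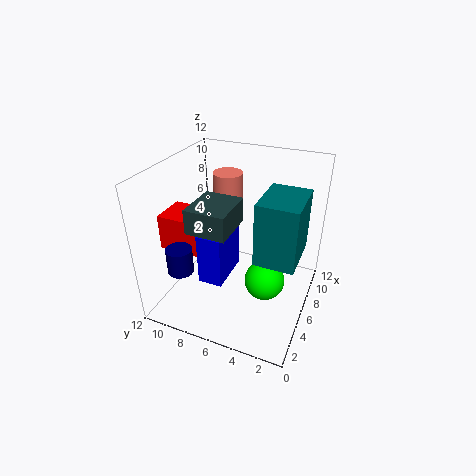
cx_1 = 3, cy_1 = 6.25, cz_1 = 3, w_1 = 3.75, h_1 = 4.25, cx_2 = 1.75, cy_2 = 9, cz_2 = 4.75, r_2 = 1, cx_3 = 3.5, cy_3 = 2.75, cz_3 = 4.5, cx_4 = 2.75, cy_4 = 5.75, cz_4 = 7.5, w_4 = 3.75, d_4 = 3.25, cx_5 = 2.75, cy_5 = 0.5, cz_5 = 6.25, w_5 = 4, d_5 = 3, cx_6 = 8, cy_6 = 7.75, cz_6 = 7.5, r_6 = 1.25, cx_7 = 3.5, cy_7 = 8, cz_7 = 5, w_7 = 3, d_7 = 4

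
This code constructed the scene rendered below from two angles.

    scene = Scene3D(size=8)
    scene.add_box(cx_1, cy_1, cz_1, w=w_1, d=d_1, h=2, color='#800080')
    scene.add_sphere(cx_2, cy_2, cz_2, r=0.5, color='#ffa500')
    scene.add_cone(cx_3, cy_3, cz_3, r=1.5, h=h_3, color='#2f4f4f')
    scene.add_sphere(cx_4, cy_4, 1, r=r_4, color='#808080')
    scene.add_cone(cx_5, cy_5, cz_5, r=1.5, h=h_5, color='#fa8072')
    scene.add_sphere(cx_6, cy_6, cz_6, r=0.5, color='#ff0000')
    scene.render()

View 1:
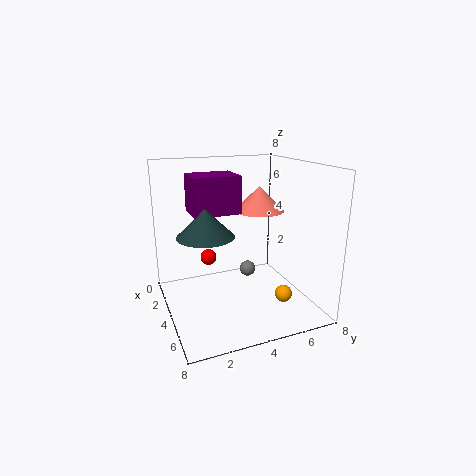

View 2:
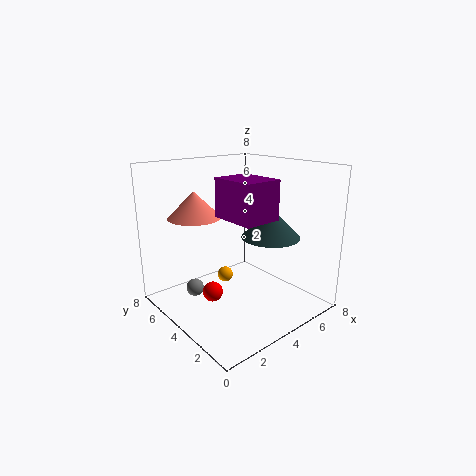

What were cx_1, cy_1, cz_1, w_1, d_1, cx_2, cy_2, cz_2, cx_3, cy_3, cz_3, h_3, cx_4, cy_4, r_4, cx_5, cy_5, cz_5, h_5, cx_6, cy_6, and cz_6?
cx_1 = 2.5, cy_1 = 1.5, cz_1 = 5.5, w_1 = 2, d_1 = 2.5, cx_2 = 5, cy_2 = 6.5, cz_2 = 0.5, cx_3 = 4.5, cy_3 = 2, cz_3 = 4.5, h_3 = 1.5, cx_4 = 2, cy_4 = 5.5, r_4 = 0.5, cx_5 = 2.5, cy_5 = 6, cz_5 = 5, h_5 = 1.5, cx_6 = 1.5, cy_6 = 3, cz_6 = 2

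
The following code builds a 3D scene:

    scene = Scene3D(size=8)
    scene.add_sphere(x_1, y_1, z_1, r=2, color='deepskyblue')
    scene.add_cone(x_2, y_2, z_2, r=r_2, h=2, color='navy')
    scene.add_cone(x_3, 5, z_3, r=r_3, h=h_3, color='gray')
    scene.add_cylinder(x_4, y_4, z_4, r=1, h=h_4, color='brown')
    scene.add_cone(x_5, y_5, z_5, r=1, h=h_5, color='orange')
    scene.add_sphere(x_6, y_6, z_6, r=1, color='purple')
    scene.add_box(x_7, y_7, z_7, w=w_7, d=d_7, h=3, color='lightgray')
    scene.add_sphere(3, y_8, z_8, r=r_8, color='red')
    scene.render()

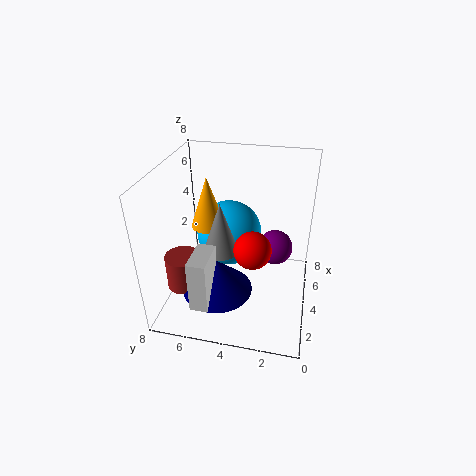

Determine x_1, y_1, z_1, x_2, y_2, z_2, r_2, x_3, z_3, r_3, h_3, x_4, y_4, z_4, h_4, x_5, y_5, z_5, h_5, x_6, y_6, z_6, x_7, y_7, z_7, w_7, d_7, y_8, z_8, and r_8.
x_1 = 6; y_1 = 5; z_1 = 3; x_2 = 3; y_2 = 5; z_2 = 1; r_2 = 2; x_3 = 4; z_3 = 3; r_3 = 1; h_3 = 3; x_4 = 3; y_4 = 7; z_4 = 1; h_4 = 2; x_5 = 5; y_5 = 6; z_5 = 4; h_5 = 3; x_6 = 5; y_6 = 2; z_6 = 3; x_7 = 1; y_7 = 5; z_7 = 1; w_7 = 2; d_7 = 1; y_8 = 3; z_8 = 4; r_8 = 1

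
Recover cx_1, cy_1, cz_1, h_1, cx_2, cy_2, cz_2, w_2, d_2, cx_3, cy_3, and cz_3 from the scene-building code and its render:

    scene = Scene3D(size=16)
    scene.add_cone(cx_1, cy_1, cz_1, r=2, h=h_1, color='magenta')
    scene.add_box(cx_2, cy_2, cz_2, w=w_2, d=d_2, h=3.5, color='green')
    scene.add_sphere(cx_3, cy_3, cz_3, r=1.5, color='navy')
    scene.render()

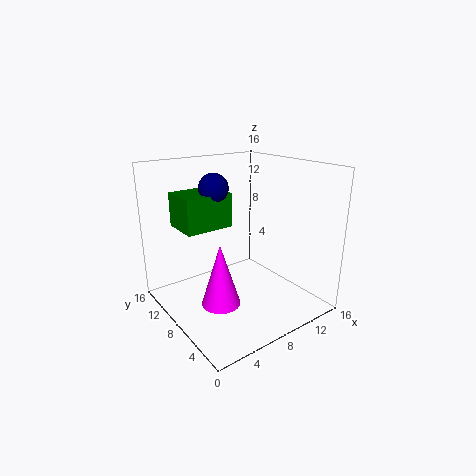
cx_1 = 4
cy_1 = 5.5
cz_1 = 2.5
h_1 = 6.5
cx_2 = 1.5
cy_2 = 7
cz_2 = 10
w_2 = 5
d_2 = 4
cx_3 = 5
cy_3 = 8
cz_3 = 14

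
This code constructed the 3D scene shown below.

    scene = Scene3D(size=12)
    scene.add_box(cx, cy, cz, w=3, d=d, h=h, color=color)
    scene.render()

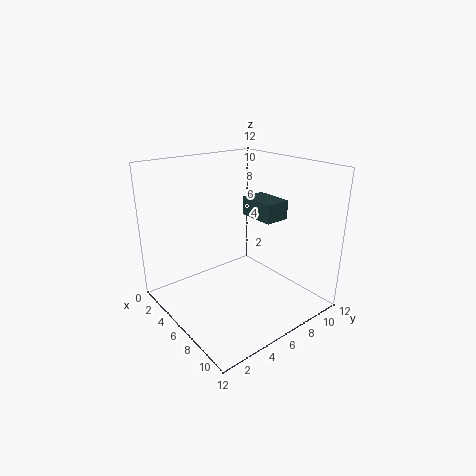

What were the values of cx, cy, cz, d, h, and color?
cx = 6; cy = 6.5; cz = 8; d = 2; h = 1.5; color = 'darkslategray'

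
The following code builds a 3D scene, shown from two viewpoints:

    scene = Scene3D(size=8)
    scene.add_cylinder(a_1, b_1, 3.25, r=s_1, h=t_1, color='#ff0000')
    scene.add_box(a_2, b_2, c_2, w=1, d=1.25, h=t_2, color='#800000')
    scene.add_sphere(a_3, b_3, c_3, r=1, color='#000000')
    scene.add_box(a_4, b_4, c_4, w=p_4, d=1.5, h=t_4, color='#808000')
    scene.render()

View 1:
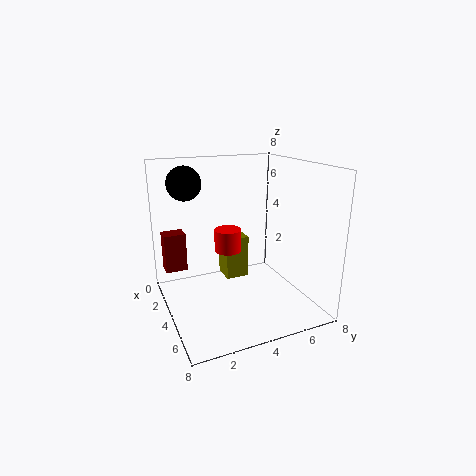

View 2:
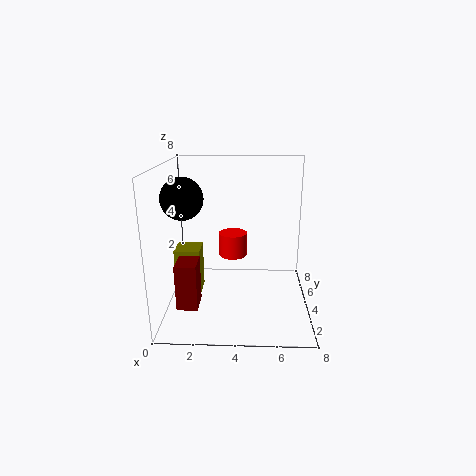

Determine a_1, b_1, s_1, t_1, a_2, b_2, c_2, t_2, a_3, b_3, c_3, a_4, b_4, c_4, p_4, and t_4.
a_1 = 3.75
b_1 = 3.5
s_1 = 0.75
t_1 = 1.25
a_2 = 1.25
b_2 = 0.25
c_2 = 1.75
t_2 = 2.25
a_3 = 1.5
b_3 = 1.75
c_3 = 6.75
a_4 = 0.25
b_4 = 4.25
c_4 = 0.25
p_4 = 1.5
t_4 = 2.75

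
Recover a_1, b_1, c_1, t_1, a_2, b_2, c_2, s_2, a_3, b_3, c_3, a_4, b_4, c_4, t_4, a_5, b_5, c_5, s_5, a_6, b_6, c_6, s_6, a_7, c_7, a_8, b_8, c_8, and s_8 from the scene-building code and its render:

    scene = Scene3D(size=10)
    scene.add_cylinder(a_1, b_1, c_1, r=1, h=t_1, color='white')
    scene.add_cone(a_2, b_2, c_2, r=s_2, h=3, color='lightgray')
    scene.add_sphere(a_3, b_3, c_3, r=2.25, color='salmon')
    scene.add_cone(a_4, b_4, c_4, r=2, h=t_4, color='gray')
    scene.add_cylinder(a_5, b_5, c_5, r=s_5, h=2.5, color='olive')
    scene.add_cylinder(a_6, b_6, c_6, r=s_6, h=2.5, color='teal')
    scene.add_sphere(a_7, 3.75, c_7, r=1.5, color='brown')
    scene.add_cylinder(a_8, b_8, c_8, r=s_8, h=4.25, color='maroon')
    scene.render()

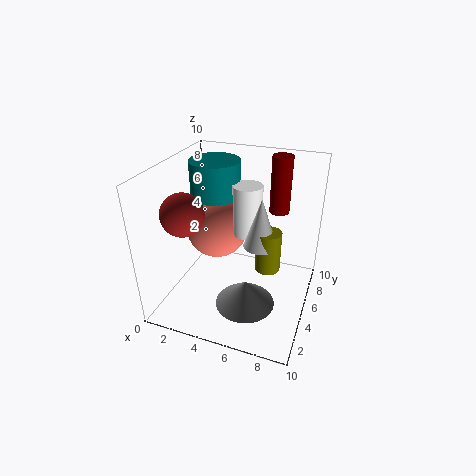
a_1 = 5.5, b_1 = 5.5, c_1 = 5.25, t_1 = 3.5, a_2 = 7.25, b_2 = 2.75, c_2 = 6.25, s_2 = 1, a_3 = 3, b_3 = 6, c_3 = 5, a_4 = 6.25, b_4 = 3, c_4 = 1.25, t_4 = 1.75, a_5 = 7.75, b_5 = 2.75, c_5 = 4.75, s_5 = 0.75, a_6 = 3, b_6 = 6, c_6 = 7.5, s_6 = 1.75, a_7 = 1.5, c_7 = 6.75, a_8 = 7, b_8 = 8.5, c_8 = 5.75, s_8 = 0.75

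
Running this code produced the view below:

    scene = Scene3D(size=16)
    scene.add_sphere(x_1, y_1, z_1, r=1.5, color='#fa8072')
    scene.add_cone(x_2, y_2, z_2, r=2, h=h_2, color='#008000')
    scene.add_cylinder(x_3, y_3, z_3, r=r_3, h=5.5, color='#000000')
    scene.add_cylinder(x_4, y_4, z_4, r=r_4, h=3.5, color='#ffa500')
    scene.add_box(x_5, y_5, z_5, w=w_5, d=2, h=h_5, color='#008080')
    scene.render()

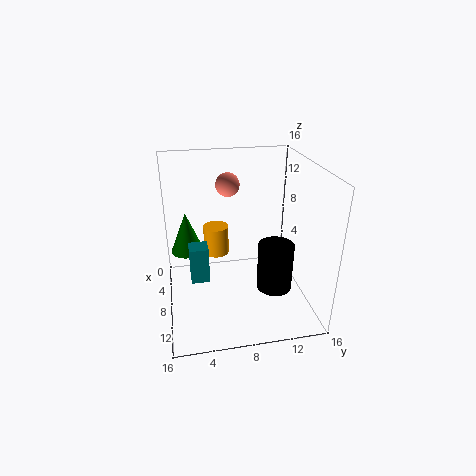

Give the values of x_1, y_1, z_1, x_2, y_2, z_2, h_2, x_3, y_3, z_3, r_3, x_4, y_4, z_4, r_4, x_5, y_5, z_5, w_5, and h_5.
x_1 = 1.5; y_1 = 8; z_1 = 12; x_2 = 3.5; y_2 = 2.5; z_2 = 4.5; h_2 = 5; x_3 = 9.5; y_3 = 12; z_3 = 2; r_3 = 2; x_4 = 4.5; y_4 = 6; z_4 = 4.5; r_4 = 1.5; x_5 = 8; y_5 = 2.5; z_5 = 4; w_5 = 2; h_5 = 4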